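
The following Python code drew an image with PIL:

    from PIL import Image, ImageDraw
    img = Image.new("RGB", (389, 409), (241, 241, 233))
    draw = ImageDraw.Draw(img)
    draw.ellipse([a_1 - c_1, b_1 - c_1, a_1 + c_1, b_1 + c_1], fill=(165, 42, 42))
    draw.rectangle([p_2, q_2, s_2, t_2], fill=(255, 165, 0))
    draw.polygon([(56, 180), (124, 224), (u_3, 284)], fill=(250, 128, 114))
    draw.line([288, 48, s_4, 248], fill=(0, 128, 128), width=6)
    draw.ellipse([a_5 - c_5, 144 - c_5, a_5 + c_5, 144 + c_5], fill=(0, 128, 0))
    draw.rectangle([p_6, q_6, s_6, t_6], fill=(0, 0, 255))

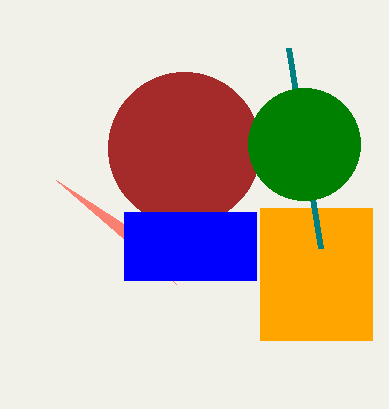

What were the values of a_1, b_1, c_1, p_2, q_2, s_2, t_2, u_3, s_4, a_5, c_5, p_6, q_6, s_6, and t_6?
a_1 = 184; b_1 = 148; c_1 = 76; p_2 = 260; q_2 = 208; s_2 = 372; t_2 = 340; u_3 = 176; s_4 = 320; a_5 = 304; c_5 = 56; p_6 = 124; q_6 = 212; s_6 = 256; t_6 = 280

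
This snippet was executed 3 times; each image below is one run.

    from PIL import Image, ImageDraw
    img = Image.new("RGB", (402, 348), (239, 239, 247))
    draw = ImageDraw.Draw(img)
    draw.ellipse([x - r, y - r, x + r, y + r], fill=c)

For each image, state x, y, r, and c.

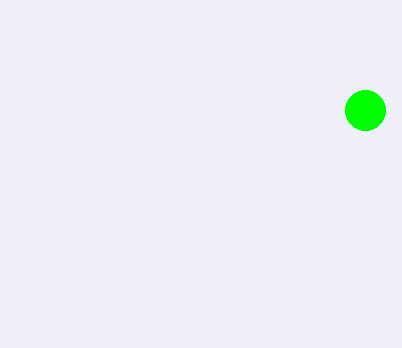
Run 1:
x = 365, y = 110, r = 20, c = 'lime'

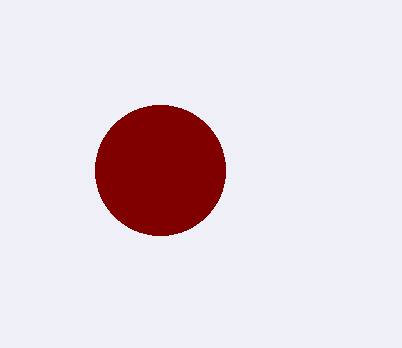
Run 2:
x = 160, y = 170, r = 65, c = 'maroon'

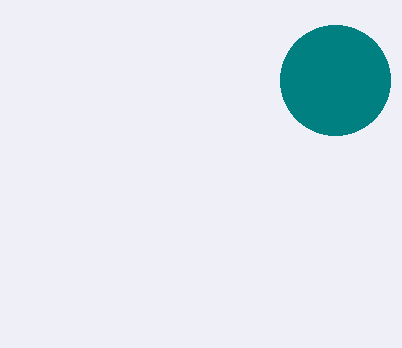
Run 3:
x = 335; y = 80; r = 55; c = 'teal'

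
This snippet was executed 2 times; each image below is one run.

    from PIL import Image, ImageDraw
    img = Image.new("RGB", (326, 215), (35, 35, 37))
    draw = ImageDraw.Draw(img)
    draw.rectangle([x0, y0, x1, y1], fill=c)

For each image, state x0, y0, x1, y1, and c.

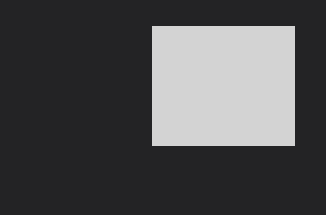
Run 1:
x0 = 152
y0 = 26
x1 = 294
y1 = 145
c = 'lightgray'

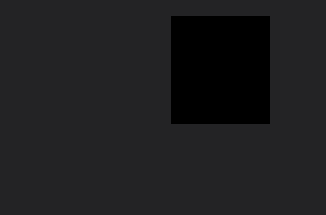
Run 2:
x0 = 171; y0 = 16; x1 = 269; y1 = 123; c = 'black'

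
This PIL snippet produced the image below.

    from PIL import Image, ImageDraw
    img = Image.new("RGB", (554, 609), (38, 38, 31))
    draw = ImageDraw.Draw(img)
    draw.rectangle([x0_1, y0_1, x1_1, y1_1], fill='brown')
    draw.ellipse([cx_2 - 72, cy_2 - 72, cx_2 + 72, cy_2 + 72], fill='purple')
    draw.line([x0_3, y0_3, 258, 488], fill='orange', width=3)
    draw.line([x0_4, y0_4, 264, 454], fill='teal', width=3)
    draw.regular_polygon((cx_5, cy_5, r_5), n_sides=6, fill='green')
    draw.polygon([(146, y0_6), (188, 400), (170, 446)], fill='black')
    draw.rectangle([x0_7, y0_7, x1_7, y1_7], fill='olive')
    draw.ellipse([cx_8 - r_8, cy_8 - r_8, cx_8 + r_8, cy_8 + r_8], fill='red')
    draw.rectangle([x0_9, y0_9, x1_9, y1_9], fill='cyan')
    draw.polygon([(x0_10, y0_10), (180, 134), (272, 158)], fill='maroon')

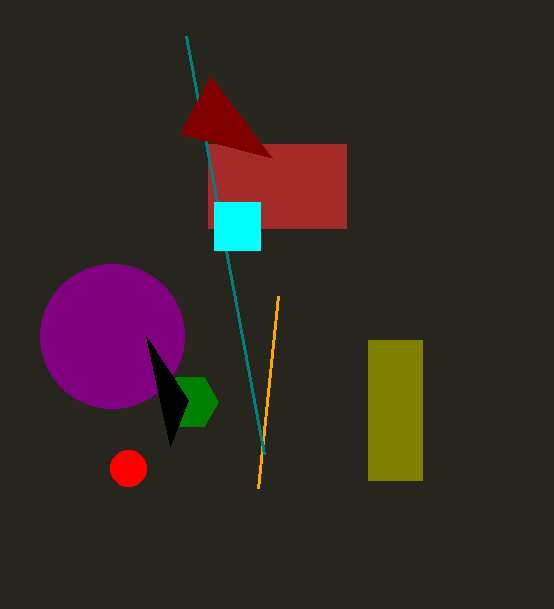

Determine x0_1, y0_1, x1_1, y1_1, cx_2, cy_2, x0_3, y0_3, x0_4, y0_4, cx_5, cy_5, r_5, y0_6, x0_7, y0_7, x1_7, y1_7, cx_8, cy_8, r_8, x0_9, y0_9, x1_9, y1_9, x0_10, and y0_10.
x0_1 = 208
y0_1 = 144
x1_1 = 346
y1_1 = 228
cx_2 = 112
cy_2 = 336
x0_3 = 278
y0_3 = 296
x0_4 = 186
y0_4 = 36
cx_5 = 190
cy_5 = 402
r_5 = 28
y0_6 = 336
x0_7 = 368
y0_7 = 340
x1_7 = 422
y1_7 = 480
cx_8 = 128
cy_8 = 468
r_8 = 18
x0_9 = 214
y0_9 = 202
x1_9 = 260
y1_9 = 250
x0_10 = 210
y0_10 = 76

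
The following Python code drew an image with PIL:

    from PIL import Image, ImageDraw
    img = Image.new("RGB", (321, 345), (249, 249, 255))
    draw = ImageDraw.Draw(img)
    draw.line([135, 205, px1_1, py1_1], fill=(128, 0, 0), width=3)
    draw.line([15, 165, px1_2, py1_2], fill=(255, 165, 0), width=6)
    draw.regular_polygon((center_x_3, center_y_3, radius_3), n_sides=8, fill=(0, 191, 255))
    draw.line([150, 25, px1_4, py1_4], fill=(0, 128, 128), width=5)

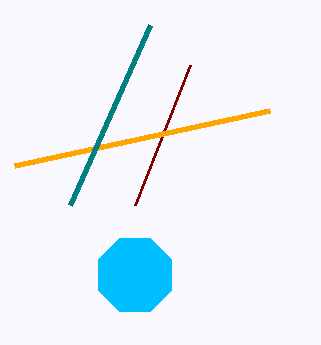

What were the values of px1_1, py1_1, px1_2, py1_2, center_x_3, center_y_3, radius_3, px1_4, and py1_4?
px1_1 = 190; py1_1 = 65; px1_2 = 270; py1_2 = 110; center_x_3 = 135; center_y_3 = 275; radius_3 = 40; px1_4 = 70; py1_4 = 205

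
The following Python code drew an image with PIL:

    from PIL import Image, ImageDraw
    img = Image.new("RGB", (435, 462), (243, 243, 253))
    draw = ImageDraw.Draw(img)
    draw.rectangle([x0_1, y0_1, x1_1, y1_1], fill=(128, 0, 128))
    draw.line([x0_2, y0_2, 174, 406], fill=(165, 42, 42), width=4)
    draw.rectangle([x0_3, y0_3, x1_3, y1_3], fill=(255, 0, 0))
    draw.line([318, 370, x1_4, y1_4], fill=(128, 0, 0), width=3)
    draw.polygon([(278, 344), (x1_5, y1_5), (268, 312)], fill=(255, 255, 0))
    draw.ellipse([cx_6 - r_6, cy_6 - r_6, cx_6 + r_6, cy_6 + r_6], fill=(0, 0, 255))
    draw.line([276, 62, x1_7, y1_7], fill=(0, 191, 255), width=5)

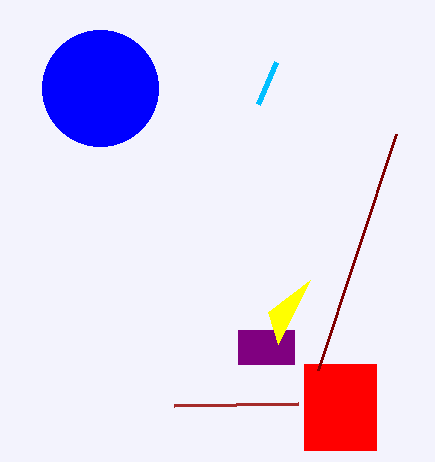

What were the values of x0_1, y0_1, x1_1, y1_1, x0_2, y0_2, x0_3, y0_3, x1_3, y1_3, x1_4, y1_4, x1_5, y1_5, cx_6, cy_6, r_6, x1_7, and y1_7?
x0_1 = 238; y0_1 = 330; x1_1 = 294; y1_1 = 364; x0_2 = 298; y0_2 = 404; x0_3 = 304; y0_3 = 364; x1_3 = 376; y1_3 = 450; x1_4 = 396; y1_4 = 134; x1_5 = 310; y1_5 = 280; cx_6 = 100; cy_6 = 88; r_6 = 58; x1_7 = 258; y1_7 = 104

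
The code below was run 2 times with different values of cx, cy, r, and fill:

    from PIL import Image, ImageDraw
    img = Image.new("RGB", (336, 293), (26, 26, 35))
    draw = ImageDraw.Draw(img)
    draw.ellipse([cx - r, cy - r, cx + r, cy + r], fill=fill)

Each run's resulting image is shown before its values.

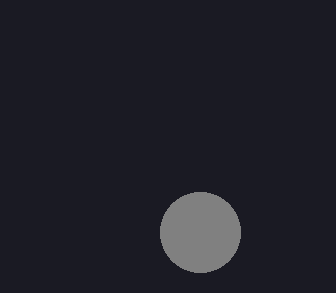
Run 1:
cx = 200
cy = 232
r = 40
fill = 'gray'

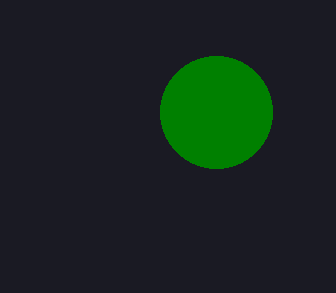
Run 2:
cx = 216
cy = 112
r = 56
fill = 'green'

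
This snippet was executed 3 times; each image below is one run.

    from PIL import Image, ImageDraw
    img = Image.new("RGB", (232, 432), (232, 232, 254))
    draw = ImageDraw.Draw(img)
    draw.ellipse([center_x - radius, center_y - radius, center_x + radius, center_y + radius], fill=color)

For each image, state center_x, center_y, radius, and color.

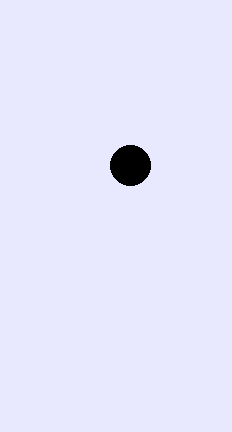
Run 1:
center_x = 130, center_y = 165, radius = 20, color = 'black'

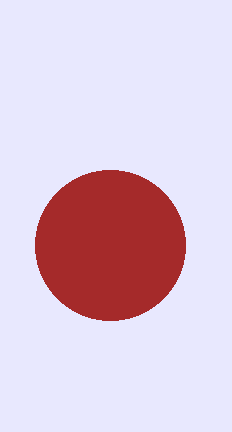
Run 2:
center_x = 110
center_y = 245
radius = 75
color = 'brown'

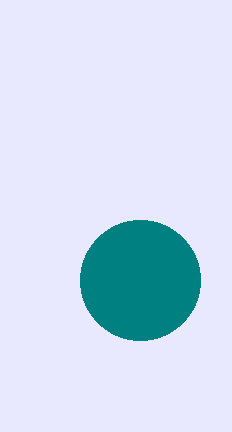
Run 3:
center_x = 140
center_y = 280
radius = 60
color = 'teal'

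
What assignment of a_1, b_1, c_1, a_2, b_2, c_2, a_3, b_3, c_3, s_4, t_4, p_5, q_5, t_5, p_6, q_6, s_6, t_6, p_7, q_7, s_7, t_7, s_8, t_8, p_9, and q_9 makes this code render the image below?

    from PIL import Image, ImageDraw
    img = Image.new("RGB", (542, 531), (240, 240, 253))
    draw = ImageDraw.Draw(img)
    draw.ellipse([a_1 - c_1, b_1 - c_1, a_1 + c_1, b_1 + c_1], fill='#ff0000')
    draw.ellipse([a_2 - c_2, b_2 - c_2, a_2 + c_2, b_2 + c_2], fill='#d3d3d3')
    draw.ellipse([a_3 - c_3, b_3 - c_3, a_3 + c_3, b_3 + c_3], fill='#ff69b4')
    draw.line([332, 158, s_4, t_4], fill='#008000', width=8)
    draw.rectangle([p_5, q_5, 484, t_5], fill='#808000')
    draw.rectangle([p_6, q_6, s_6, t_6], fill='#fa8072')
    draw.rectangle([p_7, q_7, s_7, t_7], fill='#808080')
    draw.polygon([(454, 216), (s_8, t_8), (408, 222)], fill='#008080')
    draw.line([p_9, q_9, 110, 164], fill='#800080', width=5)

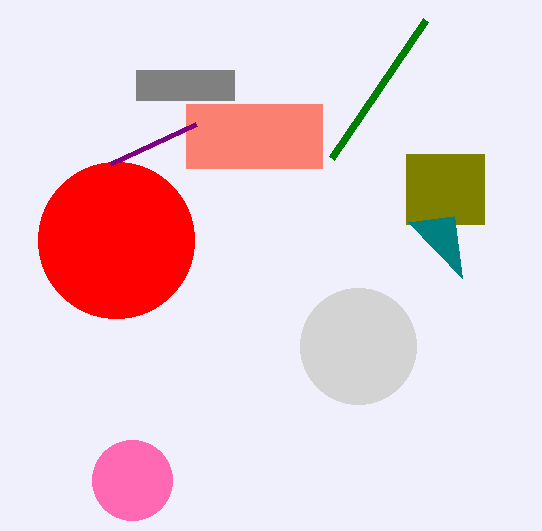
a_1 = 116; b_1 = 240; c_1 = 78; a_2 = 358; b_2 = 346; c_2 = 58; a_3 = 132; b_3 = 480; c_3 = 40; s_4 = 426; t_4 = 20; p_5 = 406; q_5 = 154; t_5 = 224; p_6 = 186; q_6 = 104; s_6 = 322; t_6 = 168; p_7 = 136; q_7 = 70; s_7 = 234; t_7 = 100; s_8 = 462; t_8 = 278; p_9 = 196; q_9 = 124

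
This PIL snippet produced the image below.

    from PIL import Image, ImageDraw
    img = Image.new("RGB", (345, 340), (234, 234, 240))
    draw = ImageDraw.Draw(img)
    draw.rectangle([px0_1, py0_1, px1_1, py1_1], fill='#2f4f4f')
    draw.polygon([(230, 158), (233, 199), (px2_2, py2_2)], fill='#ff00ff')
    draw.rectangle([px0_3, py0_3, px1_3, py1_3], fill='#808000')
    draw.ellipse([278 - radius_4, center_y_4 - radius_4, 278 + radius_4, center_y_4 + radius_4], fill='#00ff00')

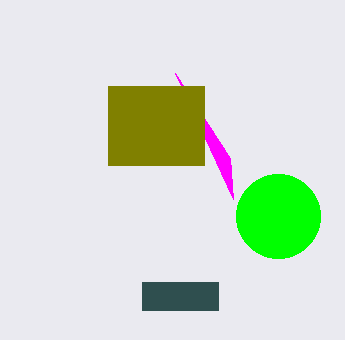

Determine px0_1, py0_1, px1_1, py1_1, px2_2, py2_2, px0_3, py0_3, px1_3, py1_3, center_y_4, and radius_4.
px0_1 = 142, py0_1 = 282, px1_1 = 218, py1_1 = 310, px2_2 = 175, py2_2 = 73, px0_3 = 108, py0_3 = 86, px1_3 = 204, py1_3 = 165, center_y_4 = 216, radius_4 = 42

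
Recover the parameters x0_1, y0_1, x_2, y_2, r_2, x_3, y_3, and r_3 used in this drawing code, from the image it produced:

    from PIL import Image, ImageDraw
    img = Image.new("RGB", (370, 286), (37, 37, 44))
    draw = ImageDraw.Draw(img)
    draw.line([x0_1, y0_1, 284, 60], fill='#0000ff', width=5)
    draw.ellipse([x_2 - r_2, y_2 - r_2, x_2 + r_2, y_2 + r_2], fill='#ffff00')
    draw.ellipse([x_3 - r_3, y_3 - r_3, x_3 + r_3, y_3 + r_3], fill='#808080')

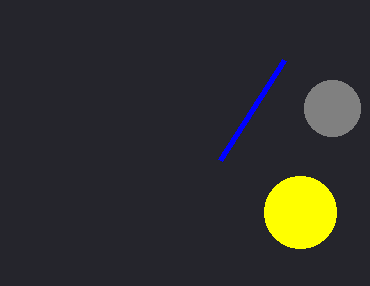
x0_1 = 220; y0_1 = 160; x_2 = 300; y_2 = 212; r_2 = 36; x_3 = 332; y_3 = 108; r_3 = 28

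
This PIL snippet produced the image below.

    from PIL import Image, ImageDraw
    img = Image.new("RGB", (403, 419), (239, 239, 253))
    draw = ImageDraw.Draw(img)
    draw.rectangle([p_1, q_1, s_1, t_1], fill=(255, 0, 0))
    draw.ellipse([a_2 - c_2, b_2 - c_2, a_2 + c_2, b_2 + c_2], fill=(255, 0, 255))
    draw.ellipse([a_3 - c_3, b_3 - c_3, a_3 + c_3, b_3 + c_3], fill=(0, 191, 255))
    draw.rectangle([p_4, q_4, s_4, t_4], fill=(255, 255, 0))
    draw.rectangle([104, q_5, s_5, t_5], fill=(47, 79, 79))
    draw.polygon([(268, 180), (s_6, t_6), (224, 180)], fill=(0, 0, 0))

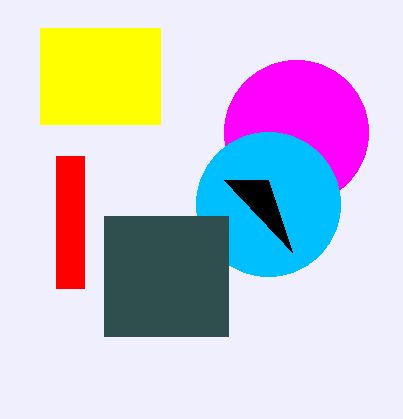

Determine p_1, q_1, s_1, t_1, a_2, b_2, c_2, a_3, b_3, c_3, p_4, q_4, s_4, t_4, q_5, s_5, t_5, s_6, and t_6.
p_1 = 56; q_1 = 156; s_1 = 84; t_1 = 288; a_2 = 296; b_2 = 132; c_2 = 72; a_3 = 268; b_3 = 204; c_3 = 72; p_4 = 40; q_4 = 28; s_4 = 160; t_4 = 124; q_5 = 216; s_5 = 228; t_5 = 336; s_6 = 292; t_6 = 252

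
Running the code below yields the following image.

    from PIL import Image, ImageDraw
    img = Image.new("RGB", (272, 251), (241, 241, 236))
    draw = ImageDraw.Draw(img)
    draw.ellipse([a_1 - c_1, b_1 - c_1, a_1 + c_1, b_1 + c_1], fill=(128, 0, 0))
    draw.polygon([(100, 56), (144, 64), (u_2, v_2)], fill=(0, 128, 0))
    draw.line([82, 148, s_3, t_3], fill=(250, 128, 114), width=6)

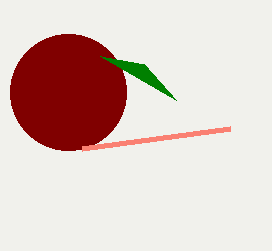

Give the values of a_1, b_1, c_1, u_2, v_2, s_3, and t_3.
a_1 = 68, b_1 = 92, c_1 = 58, u_2 = 176, v_2 = 100, s_3 = 230, t_3 = 128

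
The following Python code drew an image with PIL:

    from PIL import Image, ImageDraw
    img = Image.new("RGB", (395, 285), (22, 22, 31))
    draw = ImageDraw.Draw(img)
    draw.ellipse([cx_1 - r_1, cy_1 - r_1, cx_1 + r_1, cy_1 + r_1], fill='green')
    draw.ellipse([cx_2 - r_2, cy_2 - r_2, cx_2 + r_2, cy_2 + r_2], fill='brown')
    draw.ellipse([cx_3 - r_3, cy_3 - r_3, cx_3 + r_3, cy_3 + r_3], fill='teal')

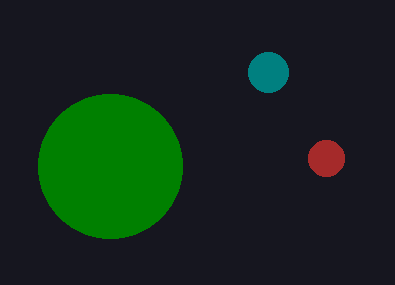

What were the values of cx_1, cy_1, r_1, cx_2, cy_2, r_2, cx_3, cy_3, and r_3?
cx_1 = 110; cy_1 = 166; r_1 = 72; cx_2 = 326; cy_2 = 158; r_2 = 18; cx_3 = 268; cy_3 = 72; r_3 = 20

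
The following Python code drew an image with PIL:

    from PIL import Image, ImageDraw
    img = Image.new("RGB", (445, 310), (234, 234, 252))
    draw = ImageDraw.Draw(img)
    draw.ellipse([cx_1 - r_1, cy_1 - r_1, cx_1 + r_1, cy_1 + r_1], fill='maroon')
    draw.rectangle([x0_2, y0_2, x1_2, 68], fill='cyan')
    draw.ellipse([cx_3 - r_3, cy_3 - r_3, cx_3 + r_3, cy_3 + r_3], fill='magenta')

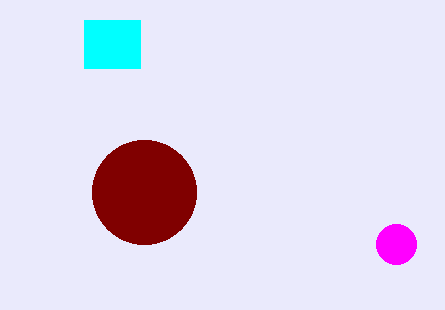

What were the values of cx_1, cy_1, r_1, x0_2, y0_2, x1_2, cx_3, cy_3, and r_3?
cx_1 = 144; cy_1 = 192; r_1 = 52; x0_2 = 84; y0_2 = 20; x1_2 = 140; cx_3 = 396; cy_3 = 244; r_3 = 20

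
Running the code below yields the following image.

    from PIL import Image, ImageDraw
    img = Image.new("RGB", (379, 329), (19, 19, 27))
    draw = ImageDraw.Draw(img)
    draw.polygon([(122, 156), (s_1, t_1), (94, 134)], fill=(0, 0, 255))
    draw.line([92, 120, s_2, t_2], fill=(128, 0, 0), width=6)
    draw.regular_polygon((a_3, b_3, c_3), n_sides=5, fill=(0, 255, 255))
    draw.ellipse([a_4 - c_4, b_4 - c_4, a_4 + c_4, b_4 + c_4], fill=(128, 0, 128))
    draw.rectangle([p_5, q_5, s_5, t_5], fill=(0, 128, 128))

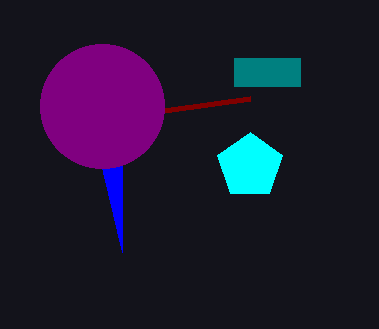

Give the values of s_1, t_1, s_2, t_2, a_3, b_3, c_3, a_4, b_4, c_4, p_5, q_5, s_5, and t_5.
s_1 = 122
t_1 = 252
s_2 = 250
t_2 = 98
a_3 = 250
b_3 = 166
c_3 = 34
a_4 = 102
b_4 = 106
c_4 = 62
p_5 = 234
q_5 = 58
s_5 = 300
t_5 = 86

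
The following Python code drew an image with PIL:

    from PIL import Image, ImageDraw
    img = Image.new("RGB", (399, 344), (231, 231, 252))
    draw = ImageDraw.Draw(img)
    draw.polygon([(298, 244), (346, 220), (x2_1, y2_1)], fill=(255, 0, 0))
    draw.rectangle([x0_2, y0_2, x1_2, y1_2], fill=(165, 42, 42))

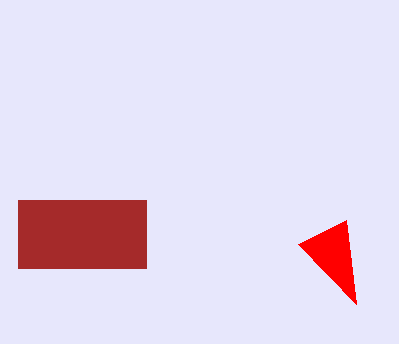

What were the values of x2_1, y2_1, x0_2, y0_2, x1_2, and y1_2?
x2_1 = 356, y2_1 = 304, x0_2 = 18, y0_2 = 200, x1_2 = 146, y1_2 = 268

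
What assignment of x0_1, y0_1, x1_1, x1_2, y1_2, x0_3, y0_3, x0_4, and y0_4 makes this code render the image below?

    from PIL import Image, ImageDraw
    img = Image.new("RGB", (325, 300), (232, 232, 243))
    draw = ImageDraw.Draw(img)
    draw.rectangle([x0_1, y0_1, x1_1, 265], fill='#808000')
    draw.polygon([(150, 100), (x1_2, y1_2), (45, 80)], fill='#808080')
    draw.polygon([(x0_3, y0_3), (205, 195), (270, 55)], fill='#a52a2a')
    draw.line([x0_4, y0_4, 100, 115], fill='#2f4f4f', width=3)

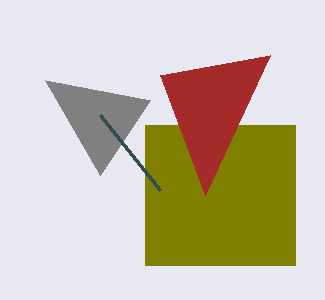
x0_1 = 145
y0_1 = 125
x1_1 = 295
x1_2 = 100
y1_2 = 175
x0_3 = 160
y0_3 = 75
x0_4 = 160
y0_4 = 190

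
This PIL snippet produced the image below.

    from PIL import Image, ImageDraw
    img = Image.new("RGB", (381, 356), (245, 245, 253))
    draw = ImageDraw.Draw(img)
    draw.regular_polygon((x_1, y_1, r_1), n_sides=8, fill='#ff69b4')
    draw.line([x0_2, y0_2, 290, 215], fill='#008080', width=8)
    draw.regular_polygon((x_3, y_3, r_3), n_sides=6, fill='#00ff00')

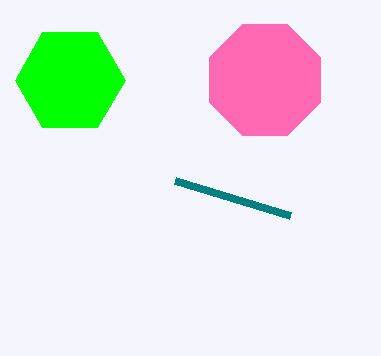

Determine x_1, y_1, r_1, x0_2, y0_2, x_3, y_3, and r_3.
x_1 = 265
y_1 = 80
r_1 = 60
x0_2 = 175
y0_2 = 180
x_3 = 70
y_3 = 80
r_3 = 55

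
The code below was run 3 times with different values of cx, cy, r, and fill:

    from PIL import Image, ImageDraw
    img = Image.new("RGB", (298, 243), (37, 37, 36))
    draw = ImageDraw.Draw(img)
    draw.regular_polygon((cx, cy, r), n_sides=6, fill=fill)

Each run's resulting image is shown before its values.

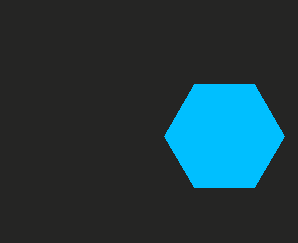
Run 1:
cx = 224
cy = 136
r = 60
fill = 'deepskyblue'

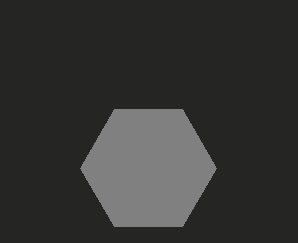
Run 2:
cx = 148, cy = 168, r = 68, fill = 'gray'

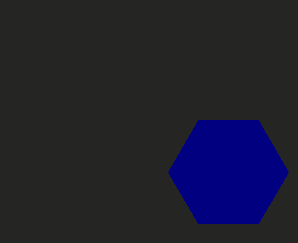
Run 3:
cx = 228, cy = 172, r = 60, fill = 'navy'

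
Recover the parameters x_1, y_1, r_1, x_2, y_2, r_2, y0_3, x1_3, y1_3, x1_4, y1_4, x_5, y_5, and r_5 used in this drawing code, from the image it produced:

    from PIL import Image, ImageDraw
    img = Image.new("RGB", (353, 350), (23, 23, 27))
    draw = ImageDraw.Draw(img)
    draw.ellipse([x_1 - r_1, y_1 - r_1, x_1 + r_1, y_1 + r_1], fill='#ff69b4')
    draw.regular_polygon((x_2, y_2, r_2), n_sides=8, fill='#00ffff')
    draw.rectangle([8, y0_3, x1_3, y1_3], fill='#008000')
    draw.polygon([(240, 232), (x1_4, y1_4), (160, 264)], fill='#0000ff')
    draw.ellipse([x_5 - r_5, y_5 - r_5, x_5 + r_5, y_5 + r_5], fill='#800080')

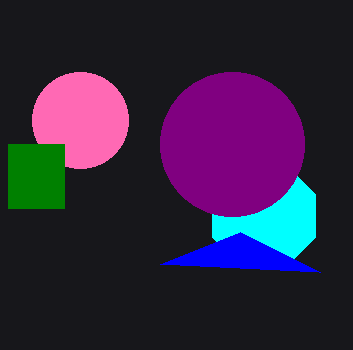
x_1 = 80
y_1 = 120
r_1 = 48
x_2 = 264
y_2 = 216
r_2 = 56
y0_3 = 144
x1_3 = 64
y1_3 = 208
x1_4 = 320
y1_4 = 272
x_5 = 232
y_5 = 144
r_5 = 72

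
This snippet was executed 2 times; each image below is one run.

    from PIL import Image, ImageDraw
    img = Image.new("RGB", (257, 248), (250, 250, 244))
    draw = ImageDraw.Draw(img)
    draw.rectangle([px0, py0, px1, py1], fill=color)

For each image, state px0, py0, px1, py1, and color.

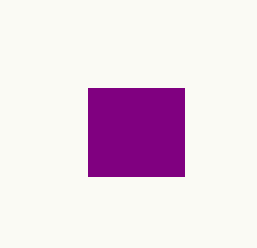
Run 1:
px0 = 88
py0 = 88
px1 = 184
py1 = 176
color = 'purple'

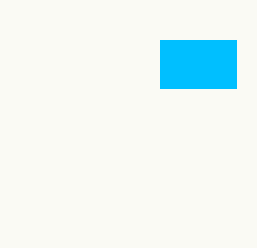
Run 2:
px0 = 160, py0 = 40, px1 = 236, py1 = 88, color = 'deepskyblue'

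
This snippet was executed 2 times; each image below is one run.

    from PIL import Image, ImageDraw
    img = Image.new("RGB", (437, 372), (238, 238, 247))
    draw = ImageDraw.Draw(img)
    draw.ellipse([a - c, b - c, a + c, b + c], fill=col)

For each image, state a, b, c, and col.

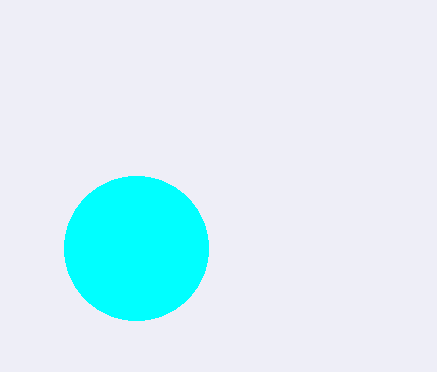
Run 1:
a = 136
b = 248
c = 72
col = 'cyan'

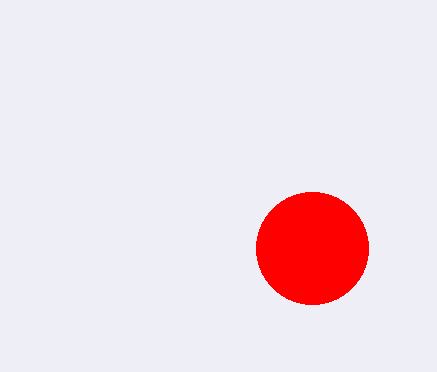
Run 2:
a = 312, b = 248, c = 56, col = 'red'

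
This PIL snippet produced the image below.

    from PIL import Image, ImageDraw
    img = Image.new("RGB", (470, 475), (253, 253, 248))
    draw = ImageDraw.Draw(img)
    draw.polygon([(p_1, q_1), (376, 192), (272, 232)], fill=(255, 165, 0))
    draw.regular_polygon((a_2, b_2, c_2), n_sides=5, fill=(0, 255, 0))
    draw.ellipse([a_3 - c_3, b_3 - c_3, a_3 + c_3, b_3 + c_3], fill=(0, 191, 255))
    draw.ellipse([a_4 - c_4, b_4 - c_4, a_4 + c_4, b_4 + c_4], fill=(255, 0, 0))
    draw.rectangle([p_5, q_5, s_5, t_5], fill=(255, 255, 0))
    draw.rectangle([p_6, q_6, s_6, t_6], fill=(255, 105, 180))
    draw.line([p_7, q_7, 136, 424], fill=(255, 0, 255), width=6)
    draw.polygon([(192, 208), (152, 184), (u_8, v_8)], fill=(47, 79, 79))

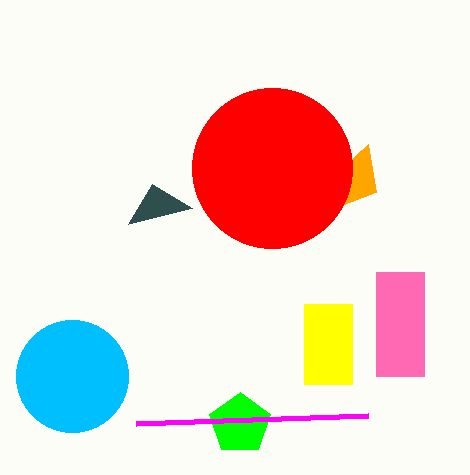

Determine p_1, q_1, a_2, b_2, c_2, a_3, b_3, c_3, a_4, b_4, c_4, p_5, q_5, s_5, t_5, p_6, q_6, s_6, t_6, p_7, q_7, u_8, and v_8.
p_1 = 368, q_1 = 144, a_2 = 240, b_2 = 424, c_2 = 32, a_3 = 72, b_3 = 376, c_3 = 56, a_4 = 272, b_4 = 168, c_4 = 80, p_5 = 304, q_5 = 304, s_5 = 352, t_5 = 384, p_6 = 376, q_6 = 272, s_6 = 424, t_6 = 376, p_7 = 368, q_7 = 416, u_8 = 128, v_8 = 224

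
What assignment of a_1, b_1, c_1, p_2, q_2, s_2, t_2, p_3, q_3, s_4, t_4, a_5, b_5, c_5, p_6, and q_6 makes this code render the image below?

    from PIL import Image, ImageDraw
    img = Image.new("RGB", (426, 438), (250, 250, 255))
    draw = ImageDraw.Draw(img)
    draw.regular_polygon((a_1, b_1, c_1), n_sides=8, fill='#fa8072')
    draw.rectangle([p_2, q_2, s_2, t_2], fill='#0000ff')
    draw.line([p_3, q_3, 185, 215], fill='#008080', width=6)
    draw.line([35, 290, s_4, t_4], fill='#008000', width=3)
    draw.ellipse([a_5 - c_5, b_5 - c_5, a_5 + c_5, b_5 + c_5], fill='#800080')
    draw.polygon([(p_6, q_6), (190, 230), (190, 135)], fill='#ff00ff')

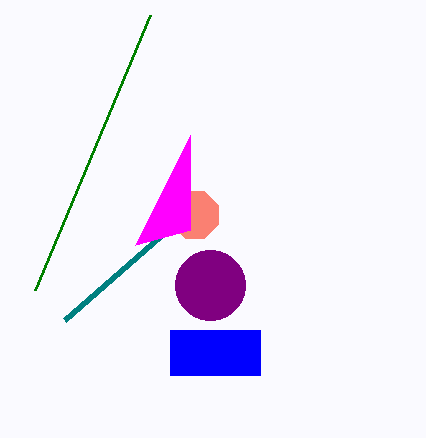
a_1 = 195, b_1 = 215, c_1 = 25, p_2 = 170, q_2 = 330, s_2 = 260, t_2 = 375, p_3 = 65, q_3 = 320, s_4 = 150, t_4 = 15, a_5 = 210, b_5 = 285, c_5 = 35, p_6 = 135, q_6 = 245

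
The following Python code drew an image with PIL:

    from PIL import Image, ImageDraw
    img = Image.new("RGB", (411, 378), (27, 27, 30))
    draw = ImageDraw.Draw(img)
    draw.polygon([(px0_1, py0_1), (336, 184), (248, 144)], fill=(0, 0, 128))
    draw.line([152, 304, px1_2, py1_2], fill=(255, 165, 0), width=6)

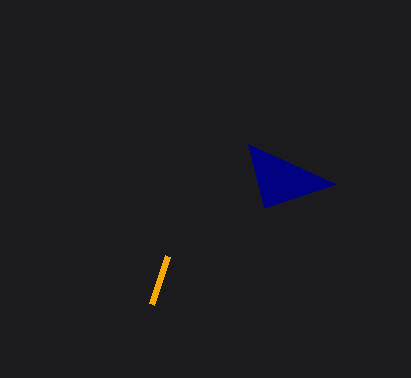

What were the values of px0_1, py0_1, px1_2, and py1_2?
px0_1 = 264
py0_1 = 208
px1_2 = 168
py1_2 = 256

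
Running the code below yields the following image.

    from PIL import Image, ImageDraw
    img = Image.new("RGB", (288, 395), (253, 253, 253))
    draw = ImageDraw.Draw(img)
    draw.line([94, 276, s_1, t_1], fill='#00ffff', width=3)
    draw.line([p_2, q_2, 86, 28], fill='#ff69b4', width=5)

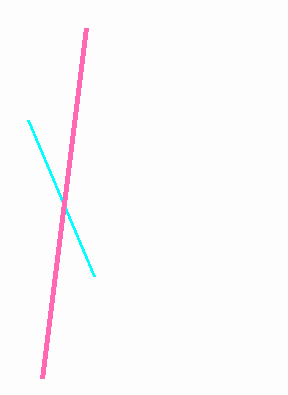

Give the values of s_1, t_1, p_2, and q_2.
s_1 = 28
t_1 = 120
p_2 = 42
q_2 = 378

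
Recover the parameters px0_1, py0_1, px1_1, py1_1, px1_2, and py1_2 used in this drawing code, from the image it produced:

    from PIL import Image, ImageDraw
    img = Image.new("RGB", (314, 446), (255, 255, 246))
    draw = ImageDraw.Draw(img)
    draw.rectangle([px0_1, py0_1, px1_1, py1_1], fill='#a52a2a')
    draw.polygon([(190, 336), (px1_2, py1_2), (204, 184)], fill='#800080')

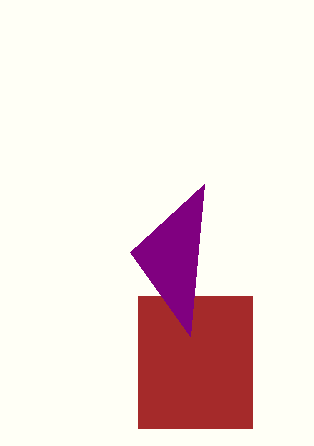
px0_1 = 138; py0_1 = 296; px1_1 = 252; py1_1 = 428; px1_2 = 130; py1_2 = 252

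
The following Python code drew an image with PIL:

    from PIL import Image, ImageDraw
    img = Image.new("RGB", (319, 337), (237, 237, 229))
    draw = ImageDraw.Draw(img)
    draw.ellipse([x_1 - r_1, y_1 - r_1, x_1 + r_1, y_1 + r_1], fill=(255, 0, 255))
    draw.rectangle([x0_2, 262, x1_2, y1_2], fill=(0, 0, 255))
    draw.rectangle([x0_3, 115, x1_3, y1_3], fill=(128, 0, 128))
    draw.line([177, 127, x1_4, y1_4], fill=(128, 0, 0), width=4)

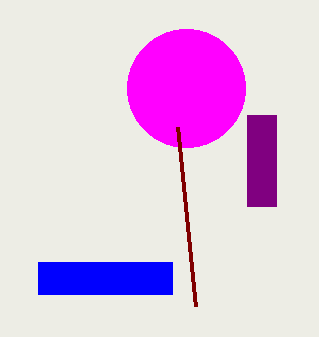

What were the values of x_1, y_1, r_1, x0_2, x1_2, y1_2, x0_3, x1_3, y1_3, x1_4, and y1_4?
x_1 = 186; y_1 = 88; r_1 = 59; x0_2 = 38; x1_2 = 172; y1_2 = 294; x0_3 = 247; x1_3 = 276; y1_3 = 206; x1_4 = 195; y1_4 = 306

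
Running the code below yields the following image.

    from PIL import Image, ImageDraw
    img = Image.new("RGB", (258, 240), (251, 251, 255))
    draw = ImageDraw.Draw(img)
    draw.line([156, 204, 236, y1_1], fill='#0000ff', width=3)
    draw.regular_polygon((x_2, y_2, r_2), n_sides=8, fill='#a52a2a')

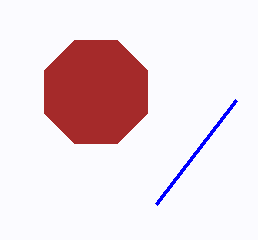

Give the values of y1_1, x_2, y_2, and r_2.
y1_1 = 100; x_2 = 96; y_2 = 92; r_2 = 56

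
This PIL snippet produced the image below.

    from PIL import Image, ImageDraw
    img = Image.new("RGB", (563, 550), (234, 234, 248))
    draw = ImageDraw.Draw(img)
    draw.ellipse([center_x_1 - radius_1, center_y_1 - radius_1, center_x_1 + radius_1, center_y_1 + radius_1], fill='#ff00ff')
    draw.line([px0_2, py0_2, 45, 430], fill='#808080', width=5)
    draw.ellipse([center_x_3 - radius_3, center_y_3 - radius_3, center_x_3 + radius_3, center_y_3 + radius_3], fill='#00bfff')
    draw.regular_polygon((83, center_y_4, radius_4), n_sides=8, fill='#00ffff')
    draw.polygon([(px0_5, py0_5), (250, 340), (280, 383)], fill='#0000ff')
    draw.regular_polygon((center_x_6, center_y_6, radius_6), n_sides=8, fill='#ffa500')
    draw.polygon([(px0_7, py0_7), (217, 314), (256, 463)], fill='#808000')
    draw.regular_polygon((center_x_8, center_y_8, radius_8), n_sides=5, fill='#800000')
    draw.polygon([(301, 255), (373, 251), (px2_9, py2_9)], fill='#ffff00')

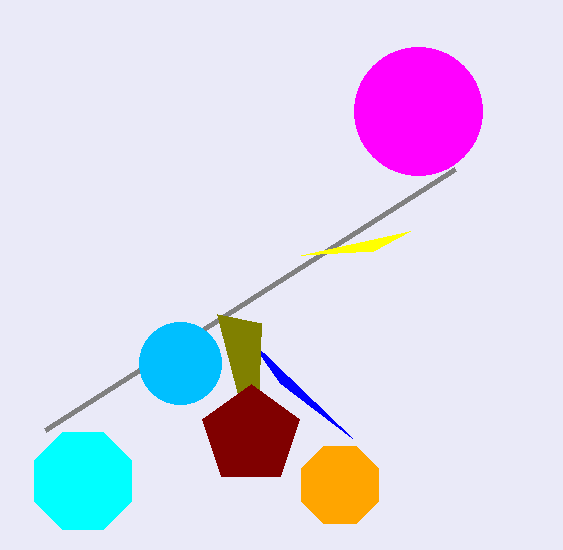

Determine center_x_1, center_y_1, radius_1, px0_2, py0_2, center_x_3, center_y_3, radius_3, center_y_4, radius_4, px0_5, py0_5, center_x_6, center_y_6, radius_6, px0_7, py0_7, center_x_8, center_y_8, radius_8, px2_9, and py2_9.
center_x_1 = 418; center_y_1 = 111; radius_1 = 64; px0_2 = 455; py0_2 = 169; center_x_3 = 180; center_y_3 = 363; radius_3 = 41; center_y_4 = 481; radius_4 = 53; px0_5 = 352; py0_5 = 438; center_x_6 = 340; center_y_6 = 485; radius_6 = 42; px0_7 = 261; py0_7 = 323; center_x_8 = 251; center_y_8 = 435; radius_8 = 51; px2_9 = 410; py2_9 = 231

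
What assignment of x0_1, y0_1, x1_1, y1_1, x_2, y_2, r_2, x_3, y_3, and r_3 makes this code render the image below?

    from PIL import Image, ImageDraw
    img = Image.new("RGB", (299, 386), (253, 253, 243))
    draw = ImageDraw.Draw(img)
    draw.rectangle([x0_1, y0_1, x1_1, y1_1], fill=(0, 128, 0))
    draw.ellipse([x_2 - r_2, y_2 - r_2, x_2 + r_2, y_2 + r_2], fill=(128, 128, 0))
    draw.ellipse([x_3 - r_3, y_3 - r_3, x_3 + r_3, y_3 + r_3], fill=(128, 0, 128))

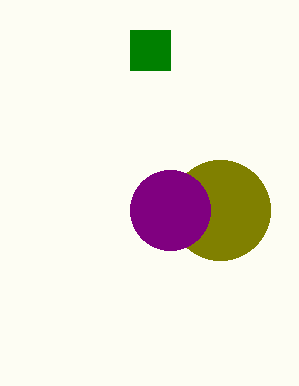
x0_1 = 130
y0_1 = 30
x1_1 = 170
y1_1 = 70
x_2 = 220
y_2 = 210
r_2 = 50
x_3 = 170
y_3 = 210
r_3 = 40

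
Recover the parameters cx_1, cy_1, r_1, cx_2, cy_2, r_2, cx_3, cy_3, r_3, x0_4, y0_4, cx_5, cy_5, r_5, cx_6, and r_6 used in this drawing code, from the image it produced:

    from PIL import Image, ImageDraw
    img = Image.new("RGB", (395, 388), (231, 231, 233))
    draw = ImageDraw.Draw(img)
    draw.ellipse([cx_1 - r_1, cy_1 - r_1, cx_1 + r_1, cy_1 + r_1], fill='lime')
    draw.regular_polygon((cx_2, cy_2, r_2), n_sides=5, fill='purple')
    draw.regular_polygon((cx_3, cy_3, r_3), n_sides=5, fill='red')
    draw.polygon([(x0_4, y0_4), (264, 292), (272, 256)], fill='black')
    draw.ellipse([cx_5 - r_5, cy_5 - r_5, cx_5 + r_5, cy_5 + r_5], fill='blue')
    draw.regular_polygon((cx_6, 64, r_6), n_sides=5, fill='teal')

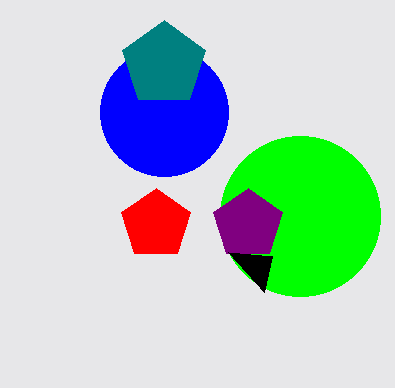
cx_1 = 300; cy_1 = 216; r_1 = 80; cx_2 = 248; cy_2 = 224; r_2 = 36; cx_3 = 156; cy_3 = 224; r_3 = 36; x0_4 = 228; y0_4 = 252; cx_5 = 164; cy_5 = 112; r_5 = 64; cx_6 = 164; r_6 = 44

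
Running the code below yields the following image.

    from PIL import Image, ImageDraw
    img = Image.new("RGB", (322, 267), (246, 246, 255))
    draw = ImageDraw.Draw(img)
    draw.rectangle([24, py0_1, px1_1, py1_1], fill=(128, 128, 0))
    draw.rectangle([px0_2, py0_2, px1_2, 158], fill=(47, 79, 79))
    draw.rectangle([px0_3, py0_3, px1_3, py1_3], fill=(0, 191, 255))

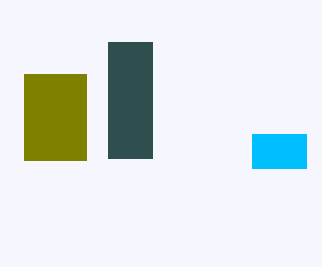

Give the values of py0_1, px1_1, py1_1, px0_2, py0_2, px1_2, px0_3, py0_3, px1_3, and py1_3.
py0_1 = 74; px1_1 = 86; py1_1 = 160; px0_2 = 108; py0_2 = 42; px1_2 = 152; px0_3 = 252; py0_3 = 134; px1_3 = 306; py1_3 = 168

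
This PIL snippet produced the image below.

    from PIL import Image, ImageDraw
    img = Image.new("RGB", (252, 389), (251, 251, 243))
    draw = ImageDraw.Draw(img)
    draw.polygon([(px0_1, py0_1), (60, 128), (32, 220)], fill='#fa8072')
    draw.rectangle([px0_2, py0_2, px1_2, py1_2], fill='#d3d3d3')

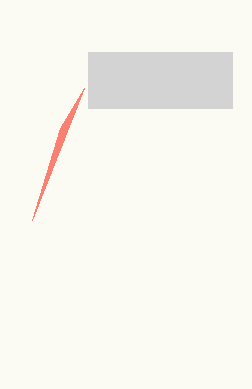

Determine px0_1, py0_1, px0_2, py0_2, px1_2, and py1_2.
px0_1 = 84; py0_1 = 88; px0_2 = 88; py0_2 = 52; px1_2 = 232; py1_2 = 108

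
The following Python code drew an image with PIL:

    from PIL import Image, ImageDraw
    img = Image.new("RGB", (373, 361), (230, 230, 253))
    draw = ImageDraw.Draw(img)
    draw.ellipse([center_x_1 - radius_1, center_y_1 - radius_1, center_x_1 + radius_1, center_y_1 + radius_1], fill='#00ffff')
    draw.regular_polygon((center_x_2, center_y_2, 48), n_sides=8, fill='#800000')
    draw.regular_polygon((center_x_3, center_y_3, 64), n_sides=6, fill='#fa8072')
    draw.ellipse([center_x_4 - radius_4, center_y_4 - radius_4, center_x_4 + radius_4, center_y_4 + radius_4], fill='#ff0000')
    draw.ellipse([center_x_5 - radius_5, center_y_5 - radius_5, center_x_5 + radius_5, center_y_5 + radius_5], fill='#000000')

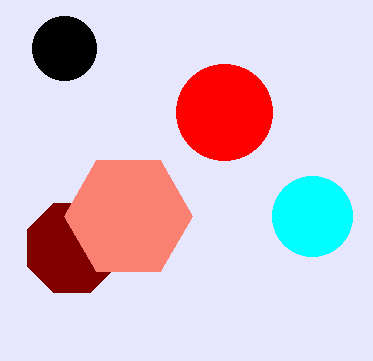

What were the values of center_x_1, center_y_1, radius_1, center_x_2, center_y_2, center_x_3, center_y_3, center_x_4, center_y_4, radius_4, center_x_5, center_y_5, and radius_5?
center_x_1 = 312
center_y_1 = 216
radius_1 = 40
center_x_2 = 72
center_y_2 = 248
center_x_3 = 128
center_y_3 = 216
center_x_4 = 224
center_y_4 = 112
radius_4 = 48
center_x_5 = 64
center_y_5 = 48
radius_5 = 32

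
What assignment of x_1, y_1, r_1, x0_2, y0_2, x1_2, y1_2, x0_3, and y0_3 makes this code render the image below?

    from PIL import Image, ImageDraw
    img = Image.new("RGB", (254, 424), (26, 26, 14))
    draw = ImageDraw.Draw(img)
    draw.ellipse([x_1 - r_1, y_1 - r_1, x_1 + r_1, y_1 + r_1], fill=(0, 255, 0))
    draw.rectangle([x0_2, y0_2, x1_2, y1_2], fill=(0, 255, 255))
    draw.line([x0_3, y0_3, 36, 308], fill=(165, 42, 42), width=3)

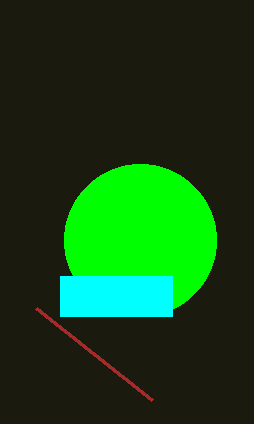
x_1 = 140
y_1 = 240
r_1 = 76
x0_2 = 60
y0_2 = 276
x1_2 = 172
y1_2 = 316
x0_3 = 152
y0_3 = 400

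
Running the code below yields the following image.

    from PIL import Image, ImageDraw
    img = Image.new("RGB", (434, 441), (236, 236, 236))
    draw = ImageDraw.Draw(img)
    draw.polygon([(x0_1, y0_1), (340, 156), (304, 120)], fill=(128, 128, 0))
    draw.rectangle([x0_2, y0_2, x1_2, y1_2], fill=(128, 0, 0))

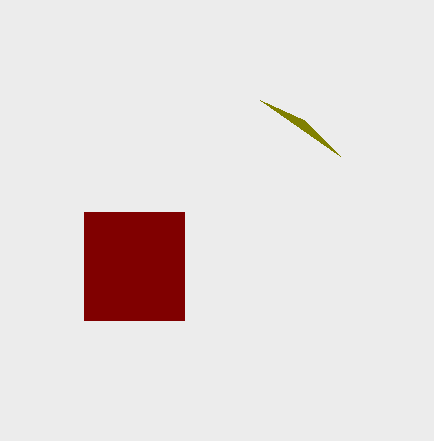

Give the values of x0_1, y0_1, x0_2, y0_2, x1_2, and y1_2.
x0_1 = 260
y0_1 = 100
x0_2 = 84
y0_2 = 212
x1_2 = 184
y1_2 = 320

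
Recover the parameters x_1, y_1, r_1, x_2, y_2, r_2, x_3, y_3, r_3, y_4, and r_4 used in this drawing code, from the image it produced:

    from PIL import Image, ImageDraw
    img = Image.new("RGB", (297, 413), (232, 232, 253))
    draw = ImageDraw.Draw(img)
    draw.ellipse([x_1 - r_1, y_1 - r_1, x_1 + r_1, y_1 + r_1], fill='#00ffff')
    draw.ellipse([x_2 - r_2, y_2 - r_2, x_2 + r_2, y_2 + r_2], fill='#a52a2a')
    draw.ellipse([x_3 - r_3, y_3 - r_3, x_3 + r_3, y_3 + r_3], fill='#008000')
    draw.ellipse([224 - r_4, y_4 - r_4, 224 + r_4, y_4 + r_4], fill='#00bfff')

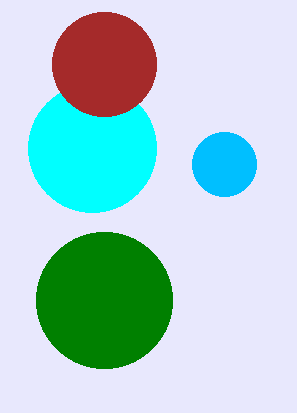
x_1 = 92, y_1 = 148, r_1 = 64, x_2 = 104, y_2 = 64, r_2 = 52, x_3 = 104, y_3 = 300, r_3 = 68, y_4 = 164, r_4 = 32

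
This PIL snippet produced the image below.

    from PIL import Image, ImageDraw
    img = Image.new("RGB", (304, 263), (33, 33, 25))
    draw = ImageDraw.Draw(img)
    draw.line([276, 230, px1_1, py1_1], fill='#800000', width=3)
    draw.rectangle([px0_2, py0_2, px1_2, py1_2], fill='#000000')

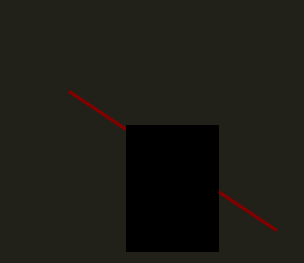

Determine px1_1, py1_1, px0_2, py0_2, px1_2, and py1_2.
px1_1 = 69, py1_1 = 91, px0_2 = 126, py0_2 = 125, px1_2 = 218, py1_2 = 251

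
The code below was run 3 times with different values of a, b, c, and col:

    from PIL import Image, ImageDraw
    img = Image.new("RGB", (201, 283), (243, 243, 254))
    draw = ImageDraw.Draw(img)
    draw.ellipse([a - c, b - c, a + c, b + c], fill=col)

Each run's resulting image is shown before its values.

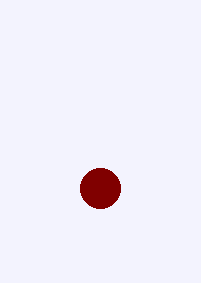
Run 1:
a = 100, b = 188, c = 20, col = 'maroon'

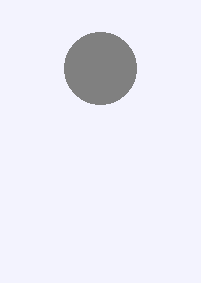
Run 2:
a = 100; b = 68; c = 36; col = 'gray'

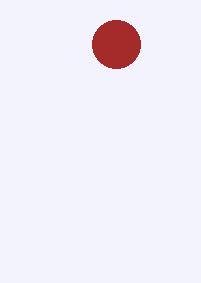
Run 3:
a = 116, b = 44, c = 24, col = 'brown'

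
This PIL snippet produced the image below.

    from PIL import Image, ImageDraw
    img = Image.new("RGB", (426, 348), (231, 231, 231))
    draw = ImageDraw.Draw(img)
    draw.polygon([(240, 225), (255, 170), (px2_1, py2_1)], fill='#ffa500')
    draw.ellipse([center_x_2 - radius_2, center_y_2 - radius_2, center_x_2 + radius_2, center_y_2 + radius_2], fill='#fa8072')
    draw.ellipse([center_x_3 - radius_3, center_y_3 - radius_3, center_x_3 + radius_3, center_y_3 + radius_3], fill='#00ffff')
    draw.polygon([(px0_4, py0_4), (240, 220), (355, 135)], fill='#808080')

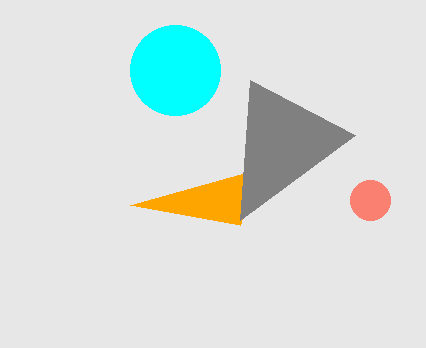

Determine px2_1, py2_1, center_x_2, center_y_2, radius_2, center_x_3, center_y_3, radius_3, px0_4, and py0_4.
px2_1 = 130; py2_1 = 205; center_x_2 = 370; center_y_2 = 200; radius_2 = 20; center_x_3 = 175; center_y_3 = 70; radius_3 = 45; px0_4 = 250; py0_4 = 80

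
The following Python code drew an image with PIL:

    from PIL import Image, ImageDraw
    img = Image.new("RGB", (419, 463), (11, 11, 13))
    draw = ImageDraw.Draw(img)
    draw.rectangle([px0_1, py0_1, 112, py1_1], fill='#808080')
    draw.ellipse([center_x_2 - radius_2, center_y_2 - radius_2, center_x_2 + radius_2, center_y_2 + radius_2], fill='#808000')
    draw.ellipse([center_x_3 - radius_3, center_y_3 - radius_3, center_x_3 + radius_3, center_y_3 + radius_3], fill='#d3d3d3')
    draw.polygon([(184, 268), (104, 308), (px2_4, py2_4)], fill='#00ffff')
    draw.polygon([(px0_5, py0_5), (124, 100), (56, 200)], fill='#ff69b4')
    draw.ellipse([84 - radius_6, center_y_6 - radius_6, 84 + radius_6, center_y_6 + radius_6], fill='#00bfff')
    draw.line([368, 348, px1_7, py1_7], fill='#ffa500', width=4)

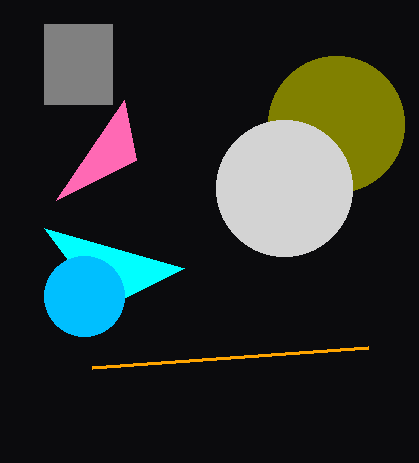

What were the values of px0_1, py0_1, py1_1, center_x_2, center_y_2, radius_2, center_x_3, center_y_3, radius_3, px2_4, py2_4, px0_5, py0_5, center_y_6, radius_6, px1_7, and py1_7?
px0_1 = 44, py0_1 = 24, py1_1 = 104, center_x_2 = 336, center_y_2 = 124, radius_2 = 68, center_x_3 = 284, center_y_3 = 188, radius_3 = 68, px2_4 = 44, py2_4 = 228, px0_5 = 136, py0_5 = 160, center_y_6 = 296, radius_6 = 40, px1_7 = 92, py1_7 = 368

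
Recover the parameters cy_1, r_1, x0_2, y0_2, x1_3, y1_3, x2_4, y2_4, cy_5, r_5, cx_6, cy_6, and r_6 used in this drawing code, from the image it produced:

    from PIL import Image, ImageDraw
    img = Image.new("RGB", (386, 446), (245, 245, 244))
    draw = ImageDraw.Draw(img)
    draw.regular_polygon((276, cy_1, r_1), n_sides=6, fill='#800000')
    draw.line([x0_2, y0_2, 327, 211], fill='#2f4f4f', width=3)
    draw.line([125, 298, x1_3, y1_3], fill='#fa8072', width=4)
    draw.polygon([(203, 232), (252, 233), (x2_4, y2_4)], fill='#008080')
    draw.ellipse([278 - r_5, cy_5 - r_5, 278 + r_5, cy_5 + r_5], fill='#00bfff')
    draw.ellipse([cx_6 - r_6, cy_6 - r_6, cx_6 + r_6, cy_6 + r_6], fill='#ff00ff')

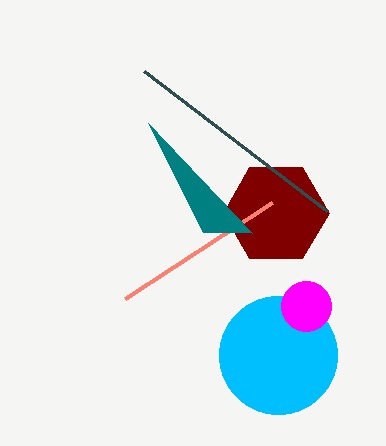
cy_1 = 213, r_1 = 53, x0_2 = 144, y0_2 = 71, x1_3 = 272, y1_3 = 202, x2_4 = 148, y2_4 = 123, cy_5 = 355, r_5 = 59, cx_6 = 306, cy_6 = 306, r_6 = 25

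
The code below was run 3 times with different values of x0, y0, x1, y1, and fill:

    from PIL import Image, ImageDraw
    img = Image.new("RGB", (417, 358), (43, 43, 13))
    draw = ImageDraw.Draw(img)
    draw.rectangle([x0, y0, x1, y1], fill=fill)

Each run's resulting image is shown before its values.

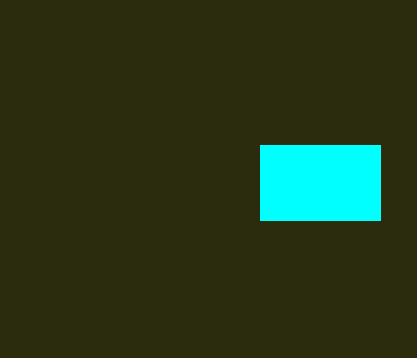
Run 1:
x0 = 260
y0 = 145
x1 = 380
y1 = 220
fill = 'cyan'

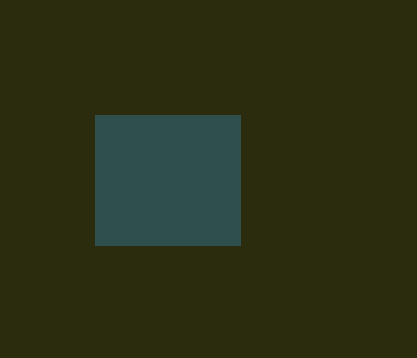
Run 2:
x0 = 95, y0 = 115, x1 = 240, y1 = 245, fill = 'darkslategray'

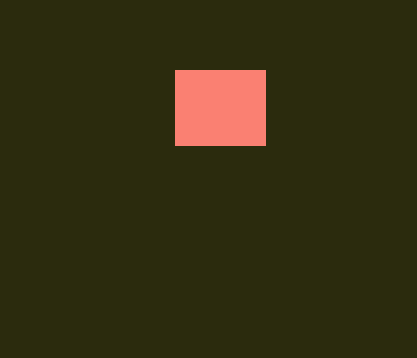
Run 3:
x0 = 175
y0 = 70
x1 = 265
y1 = 145
fill = 'salmon'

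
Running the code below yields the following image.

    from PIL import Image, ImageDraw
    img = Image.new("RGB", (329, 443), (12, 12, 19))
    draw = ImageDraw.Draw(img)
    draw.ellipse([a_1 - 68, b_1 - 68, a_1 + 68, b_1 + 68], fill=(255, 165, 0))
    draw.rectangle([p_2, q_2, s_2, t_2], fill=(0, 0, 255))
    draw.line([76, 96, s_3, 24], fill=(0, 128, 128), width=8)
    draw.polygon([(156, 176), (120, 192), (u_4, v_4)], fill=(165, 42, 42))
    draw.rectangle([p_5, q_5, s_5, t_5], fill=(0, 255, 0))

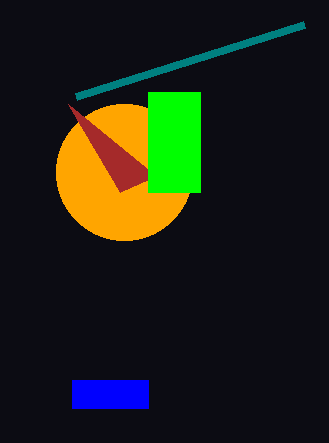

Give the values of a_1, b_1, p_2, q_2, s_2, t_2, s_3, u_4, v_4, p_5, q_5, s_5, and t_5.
a_1 = 124, b_1 = 172, p_2 = 72, q_2 = 380, s_2 = 148, t_2 = 408, s_3 = 304, u_4 = 68, v_4 = 104, p_5 = 148, q_5 = 92, s_5 = 200, t_5 = 192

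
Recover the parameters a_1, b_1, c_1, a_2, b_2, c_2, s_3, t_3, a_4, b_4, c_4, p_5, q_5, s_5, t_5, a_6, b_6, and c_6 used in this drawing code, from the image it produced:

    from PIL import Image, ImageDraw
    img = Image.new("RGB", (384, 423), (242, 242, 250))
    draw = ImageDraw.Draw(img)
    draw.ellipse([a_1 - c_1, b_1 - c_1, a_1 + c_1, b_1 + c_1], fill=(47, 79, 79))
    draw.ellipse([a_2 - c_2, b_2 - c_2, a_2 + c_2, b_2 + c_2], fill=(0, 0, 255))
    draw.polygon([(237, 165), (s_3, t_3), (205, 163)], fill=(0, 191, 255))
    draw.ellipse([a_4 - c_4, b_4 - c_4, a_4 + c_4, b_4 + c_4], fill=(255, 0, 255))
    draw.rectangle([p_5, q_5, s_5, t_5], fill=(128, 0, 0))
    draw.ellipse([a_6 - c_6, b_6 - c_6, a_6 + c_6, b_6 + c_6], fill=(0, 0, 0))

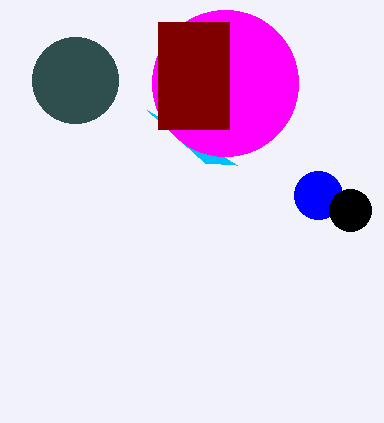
a_1 = 75, b_1 = 80, c_1 = 43, a_2 = 318, b_2 = 195, c_2 = 24, s_3 = 147, t_3 = 110, a_4 = 225, b_4 = 83, c_4 = 73, p_5 = 158, q_5 = 22, s_5 = 229, t_5 = 129, a_6 = 350, b_6 = 210, c_6 = 21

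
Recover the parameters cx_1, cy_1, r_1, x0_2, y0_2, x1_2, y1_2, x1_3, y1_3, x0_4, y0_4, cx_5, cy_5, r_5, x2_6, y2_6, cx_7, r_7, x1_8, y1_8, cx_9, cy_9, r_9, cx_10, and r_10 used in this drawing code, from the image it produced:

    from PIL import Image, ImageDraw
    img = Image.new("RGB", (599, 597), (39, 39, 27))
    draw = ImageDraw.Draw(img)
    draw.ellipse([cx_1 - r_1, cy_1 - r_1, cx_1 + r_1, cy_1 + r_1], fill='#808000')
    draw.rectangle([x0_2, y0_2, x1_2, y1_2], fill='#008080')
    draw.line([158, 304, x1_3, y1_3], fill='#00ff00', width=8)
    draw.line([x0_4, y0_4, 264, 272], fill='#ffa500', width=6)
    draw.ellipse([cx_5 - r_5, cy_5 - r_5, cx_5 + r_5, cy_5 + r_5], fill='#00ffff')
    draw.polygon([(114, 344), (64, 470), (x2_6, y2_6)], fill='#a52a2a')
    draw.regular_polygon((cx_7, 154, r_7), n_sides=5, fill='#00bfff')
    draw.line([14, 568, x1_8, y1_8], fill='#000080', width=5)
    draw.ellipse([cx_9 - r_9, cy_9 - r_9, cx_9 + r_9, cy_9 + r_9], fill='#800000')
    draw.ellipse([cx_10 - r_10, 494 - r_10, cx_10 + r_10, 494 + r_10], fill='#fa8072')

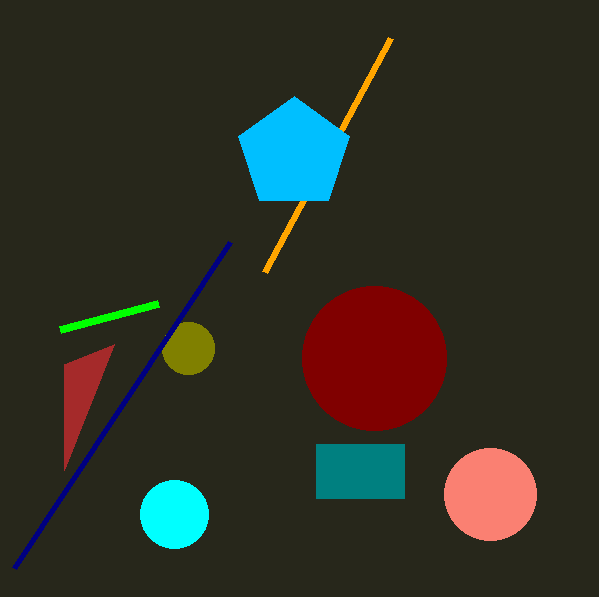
cx_1 = 188, cy_1 = 348, r_1 = 26, x0_2 = 316, y0_2 = 444, x1_2 = 404, y1_2 = 498, x1_3 = 60, y1_3 = 330, x0_4 = 390, y0_4 = 38, cx_5 = 174, cy_5 = 514, r_5 = 34, x2_6 = 64, y2_6 = 364, cx_7 = 294, r_7 = 58, x1_8 = 230, y1_8 = 242, cx_9 = 374, cy_9 = 358, r_9 = 72, cx_10 = 490, r_10 = 46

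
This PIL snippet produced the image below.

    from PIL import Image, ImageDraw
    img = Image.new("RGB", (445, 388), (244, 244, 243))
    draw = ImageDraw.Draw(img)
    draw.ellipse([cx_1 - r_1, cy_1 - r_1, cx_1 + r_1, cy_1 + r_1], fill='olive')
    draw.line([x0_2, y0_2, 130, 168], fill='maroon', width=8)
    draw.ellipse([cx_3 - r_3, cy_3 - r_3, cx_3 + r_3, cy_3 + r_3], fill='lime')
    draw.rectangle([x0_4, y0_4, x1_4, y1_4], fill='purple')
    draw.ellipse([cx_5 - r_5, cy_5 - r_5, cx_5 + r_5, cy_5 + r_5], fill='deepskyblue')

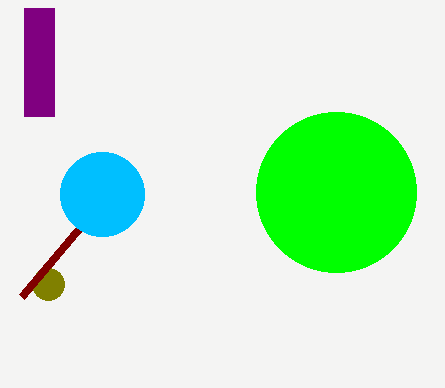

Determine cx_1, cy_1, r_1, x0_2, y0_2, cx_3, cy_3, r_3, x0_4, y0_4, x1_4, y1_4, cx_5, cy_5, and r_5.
cx_1 = 48
cy_1 = 284
r_1 = 16
x0_2 = 22
y0_2 = 296
cx_3 = 336
cy_3 = 192
r_3 = 80
x0_4 = 24
y0_4 = 8
x1_4 = 54
y1_4 = 116
cx_5 = 102
cy_5 = 194
r_5 = 42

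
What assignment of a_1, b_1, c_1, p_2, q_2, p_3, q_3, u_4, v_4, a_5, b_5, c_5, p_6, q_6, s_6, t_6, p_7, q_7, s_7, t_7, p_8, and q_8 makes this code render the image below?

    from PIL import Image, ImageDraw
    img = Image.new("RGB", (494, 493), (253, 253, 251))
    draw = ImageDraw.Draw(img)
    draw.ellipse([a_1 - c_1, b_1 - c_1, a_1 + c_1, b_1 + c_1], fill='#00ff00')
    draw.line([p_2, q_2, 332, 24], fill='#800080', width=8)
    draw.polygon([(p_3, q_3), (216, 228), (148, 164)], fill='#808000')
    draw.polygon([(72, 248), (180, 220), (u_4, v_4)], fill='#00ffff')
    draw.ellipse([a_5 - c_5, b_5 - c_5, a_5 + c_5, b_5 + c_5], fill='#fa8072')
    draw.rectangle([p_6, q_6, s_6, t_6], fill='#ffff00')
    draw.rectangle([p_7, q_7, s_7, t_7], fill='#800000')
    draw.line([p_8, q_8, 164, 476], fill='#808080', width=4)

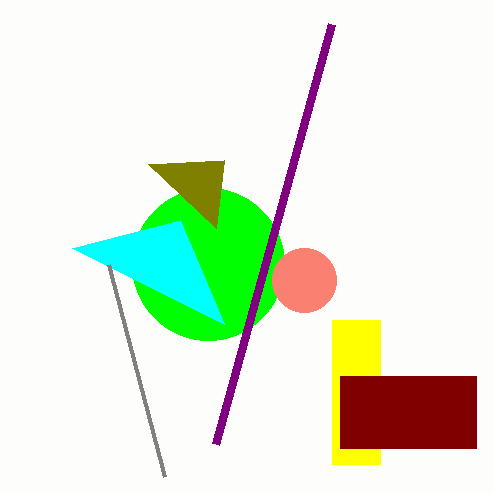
a_1 = 208, b_1 = 264, c_1 = 76, p_2 = 216, q_2 = 444, p_3 = 224, q_3 = 160, u_4 = 224, v_4 = 324, a_5 = 304, b_5 = 280, c_5 = 32, p_6 = 332, q_6 = 320, s_6 = 380, t_6 = 464, p_7 = 340, q_7 = 376, s_7 = 476, t_7 = 448, p_8 = 108, q_8 = 264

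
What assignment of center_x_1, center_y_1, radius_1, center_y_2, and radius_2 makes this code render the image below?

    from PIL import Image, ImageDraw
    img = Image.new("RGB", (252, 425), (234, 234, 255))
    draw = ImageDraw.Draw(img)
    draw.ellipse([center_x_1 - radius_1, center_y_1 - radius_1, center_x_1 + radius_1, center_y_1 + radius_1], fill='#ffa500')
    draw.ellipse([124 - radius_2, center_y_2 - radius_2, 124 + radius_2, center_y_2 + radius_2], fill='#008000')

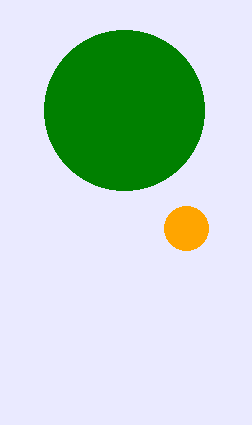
center_x_1 = 186
center_y_1 = 228
radius_1 = 22
center_y_2 = 110
radius_2 = 80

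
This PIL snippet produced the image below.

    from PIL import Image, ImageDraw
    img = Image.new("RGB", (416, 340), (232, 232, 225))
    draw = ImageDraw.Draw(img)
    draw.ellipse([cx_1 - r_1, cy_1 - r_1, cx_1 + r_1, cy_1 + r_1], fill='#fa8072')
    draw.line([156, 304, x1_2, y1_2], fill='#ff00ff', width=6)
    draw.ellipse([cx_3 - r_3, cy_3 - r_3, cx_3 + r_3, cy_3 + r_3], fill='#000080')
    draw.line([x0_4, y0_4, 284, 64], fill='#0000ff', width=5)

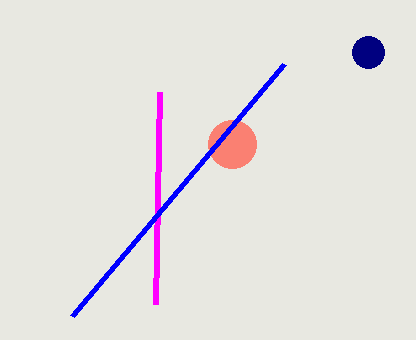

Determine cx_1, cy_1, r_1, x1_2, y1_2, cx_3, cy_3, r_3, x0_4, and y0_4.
cx_1 = 232, cy_1 = 144, r_1 = 24, x1_2 = 160, y1_2 = 92, cx_3 = 368, cy_3 = 52, r_3 = 16, x0_4 = 72, y0_4 = 316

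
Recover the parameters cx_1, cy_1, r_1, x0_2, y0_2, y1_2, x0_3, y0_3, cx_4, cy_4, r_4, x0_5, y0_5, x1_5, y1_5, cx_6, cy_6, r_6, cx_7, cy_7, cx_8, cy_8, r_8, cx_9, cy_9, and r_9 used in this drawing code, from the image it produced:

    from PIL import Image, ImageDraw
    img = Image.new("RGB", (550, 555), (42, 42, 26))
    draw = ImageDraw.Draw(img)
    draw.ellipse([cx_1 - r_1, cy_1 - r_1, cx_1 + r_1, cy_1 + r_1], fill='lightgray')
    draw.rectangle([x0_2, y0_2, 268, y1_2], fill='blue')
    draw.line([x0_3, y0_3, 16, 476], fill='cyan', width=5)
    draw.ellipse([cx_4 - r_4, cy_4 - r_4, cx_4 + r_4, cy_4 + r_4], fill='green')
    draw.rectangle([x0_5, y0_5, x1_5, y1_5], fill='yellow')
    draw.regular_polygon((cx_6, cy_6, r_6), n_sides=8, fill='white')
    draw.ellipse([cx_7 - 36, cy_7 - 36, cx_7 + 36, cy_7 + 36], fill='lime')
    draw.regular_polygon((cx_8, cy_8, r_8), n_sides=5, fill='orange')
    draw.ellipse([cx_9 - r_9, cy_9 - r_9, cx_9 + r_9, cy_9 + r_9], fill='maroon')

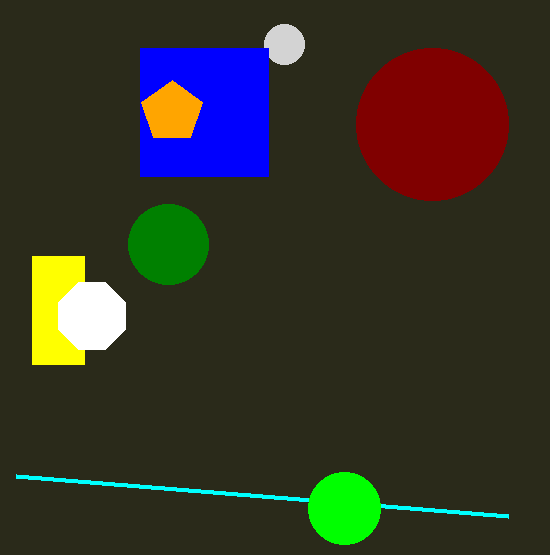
cx_1 = 284; cy_1 = 44; r_1 = 20; x0_2 = 140; y0_2 = 48; y1_2 = 176; x0_3 = 508; y0_3 = 516; cx_4 = 168; cy_4 = 244; r_4 = 40; x0_5 = 32; y0_5 = 256; x1_5 = 84; y1_5 = 364; cx_6 = 92; cy_6 = 316; r_6 = 36; cx_7 = 344; cy_7 = 508; cx_8 = 172; cy_8 = 112; r_8 = 32; cx_9 = 432; cy_9 = 124; r_9 = 76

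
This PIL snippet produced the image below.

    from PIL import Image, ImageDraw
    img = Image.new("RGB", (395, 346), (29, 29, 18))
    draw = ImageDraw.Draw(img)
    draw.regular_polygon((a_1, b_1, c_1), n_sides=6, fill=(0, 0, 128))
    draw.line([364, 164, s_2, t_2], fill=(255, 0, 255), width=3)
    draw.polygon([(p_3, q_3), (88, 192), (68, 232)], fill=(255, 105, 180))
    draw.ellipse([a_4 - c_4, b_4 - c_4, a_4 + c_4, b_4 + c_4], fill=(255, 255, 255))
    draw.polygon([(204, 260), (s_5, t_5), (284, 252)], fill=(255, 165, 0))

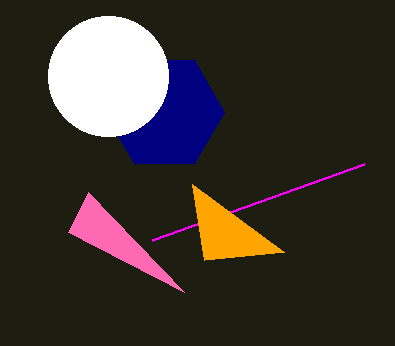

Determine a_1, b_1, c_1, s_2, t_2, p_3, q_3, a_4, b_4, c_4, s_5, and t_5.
a_1 = 164; b_1 = 112; c_1 = 60; s_2 = 152; t_2 = 240; p_3 = 184; q_3 = 292; a_4 = 108; b_4 = 76; c_4 = 60; s_5 = 192; t_5 = 184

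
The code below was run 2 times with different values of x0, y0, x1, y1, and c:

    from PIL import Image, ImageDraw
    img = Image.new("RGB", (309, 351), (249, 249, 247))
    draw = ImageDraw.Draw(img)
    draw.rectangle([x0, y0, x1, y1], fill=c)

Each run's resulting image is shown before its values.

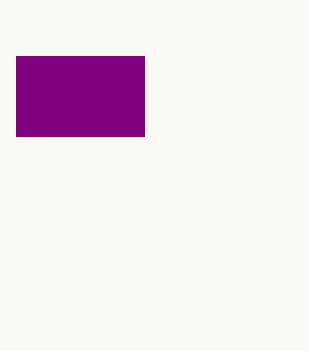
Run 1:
x0 = 16; y0 = 56; x1 = 144; y1 = 136; c = 'purple'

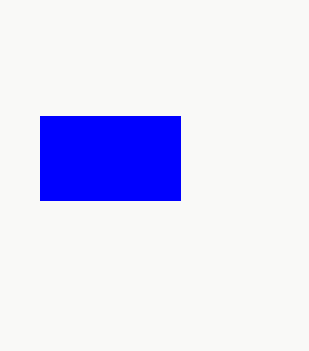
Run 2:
x0 = 40, y0 = 116, x1 = 180, y1 = 200, c = 'blue'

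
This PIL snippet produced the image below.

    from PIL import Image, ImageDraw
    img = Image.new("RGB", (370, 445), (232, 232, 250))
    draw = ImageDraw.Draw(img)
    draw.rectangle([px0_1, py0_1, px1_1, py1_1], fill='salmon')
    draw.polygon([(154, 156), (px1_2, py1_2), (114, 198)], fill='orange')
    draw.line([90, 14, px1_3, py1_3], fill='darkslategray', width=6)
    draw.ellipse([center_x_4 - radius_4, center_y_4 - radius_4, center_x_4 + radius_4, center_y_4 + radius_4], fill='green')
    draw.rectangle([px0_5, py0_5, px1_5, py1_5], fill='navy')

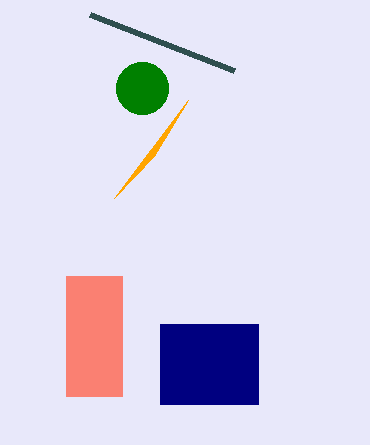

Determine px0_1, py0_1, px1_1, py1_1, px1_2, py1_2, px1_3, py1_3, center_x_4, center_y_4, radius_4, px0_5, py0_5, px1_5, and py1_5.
px0_1 = 66; py0_1 = 276; px1_1 = 122; py1_1 = 396; px1_2 = 188; py1_2 = 100; px1_3 = 234; py1_3 = 70; center_x_4 = 142; center_y_4 = 88; radius_4 = 26; px0_5 = 160; py0_5 = 324; px1_5 = 258; py1_5 = 404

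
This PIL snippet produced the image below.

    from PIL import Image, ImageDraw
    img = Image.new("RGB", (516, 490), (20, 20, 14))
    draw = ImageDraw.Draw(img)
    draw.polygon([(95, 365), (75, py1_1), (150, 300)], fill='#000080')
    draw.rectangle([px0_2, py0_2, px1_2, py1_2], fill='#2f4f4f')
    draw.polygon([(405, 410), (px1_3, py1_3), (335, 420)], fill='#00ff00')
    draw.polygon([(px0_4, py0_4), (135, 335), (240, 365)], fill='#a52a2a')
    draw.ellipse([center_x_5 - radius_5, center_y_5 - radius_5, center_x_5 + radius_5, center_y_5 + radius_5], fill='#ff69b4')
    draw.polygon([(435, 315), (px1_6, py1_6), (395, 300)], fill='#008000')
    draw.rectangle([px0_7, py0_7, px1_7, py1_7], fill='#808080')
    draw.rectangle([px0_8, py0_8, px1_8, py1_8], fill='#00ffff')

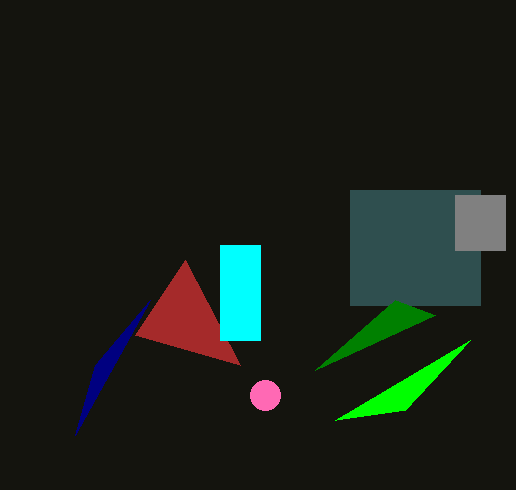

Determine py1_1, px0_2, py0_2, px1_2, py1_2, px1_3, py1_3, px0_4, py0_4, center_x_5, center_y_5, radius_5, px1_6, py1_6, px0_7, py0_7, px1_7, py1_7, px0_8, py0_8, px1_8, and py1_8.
py1_1 = 435; px0_2 = 350; py0_2 = 190; px1_2 = 480; py1_2 = 305; px1_3 = 470; py1_3 = 340; px0_4 = 185; py0_4 = 260; center_x_5 = 265; center_y_5 = 395; radius_5 = 15; px1_6 = 315; py1_6 = 370; px0_7 = 455; py0_7 = 195; px1_7 = 505; py1_7 = 250; px0_8 = 220; py0_8 = 245; px1_8 = 260; py1_8 = 340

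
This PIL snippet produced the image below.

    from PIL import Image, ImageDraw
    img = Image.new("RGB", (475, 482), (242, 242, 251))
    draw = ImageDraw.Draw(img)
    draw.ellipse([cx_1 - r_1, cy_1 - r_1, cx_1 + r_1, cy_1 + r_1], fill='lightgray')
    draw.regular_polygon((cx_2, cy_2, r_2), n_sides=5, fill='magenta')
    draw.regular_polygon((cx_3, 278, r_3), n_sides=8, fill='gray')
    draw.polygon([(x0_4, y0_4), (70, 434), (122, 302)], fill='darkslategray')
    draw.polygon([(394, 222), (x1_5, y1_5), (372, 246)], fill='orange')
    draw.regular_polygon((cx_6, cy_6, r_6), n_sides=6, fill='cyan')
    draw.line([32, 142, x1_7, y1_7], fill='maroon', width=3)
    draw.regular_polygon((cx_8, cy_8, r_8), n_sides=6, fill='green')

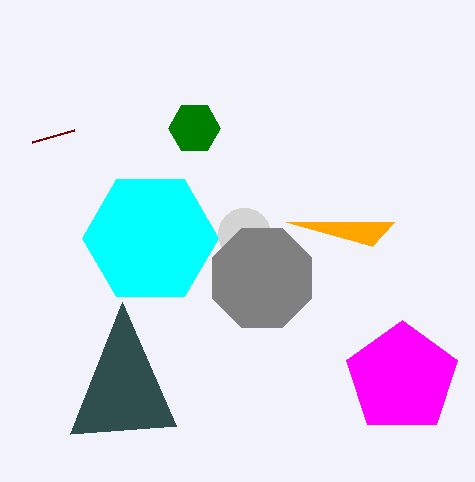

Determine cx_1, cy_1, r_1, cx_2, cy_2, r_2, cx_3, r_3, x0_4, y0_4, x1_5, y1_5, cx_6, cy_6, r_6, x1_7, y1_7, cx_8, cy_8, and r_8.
cx_1 = 244; cy_1 = 234; r_1 = 26; cx_2 = 402; cy_2 = 378; r_2 = 58; cx_3 = 262; r_3 = 54; x0_4 = 176; y0_4 = 426; x1_5 = 286; y1_5 = 222; cx_6 = 150; cy_6 = 238; r_6 = 68; x1_7 = 74; y1_7 = 130; cx_8 = 194; cy_8 = 128; r_8 = 26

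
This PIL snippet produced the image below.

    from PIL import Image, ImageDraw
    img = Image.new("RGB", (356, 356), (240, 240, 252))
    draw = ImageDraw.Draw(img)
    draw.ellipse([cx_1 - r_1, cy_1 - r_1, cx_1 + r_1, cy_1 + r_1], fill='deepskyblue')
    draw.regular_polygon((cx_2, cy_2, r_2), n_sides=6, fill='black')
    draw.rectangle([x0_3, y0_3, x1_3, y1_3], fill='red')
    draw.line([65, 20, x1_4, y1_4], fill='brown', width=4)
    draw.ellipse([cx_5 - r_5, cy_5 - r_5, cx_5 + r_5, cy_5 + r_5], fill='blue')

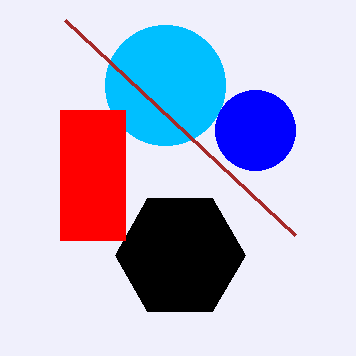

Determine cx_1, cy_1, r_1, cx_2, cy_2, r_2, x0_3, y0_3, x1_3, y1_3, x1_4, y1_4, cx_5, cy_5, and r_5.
cx_1 = 165
cy_1 = 85
r_1 = 60
cx_2 = 180
cy_2 = 255
r_2 = 65
x0_3 = 60
y0_3 = 110
x1_3 = 125
y1_3 = 240
x1_4 = 295
y1_4 = 235
cx_5 = 255
cy_5 = 130
r_5 = 40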